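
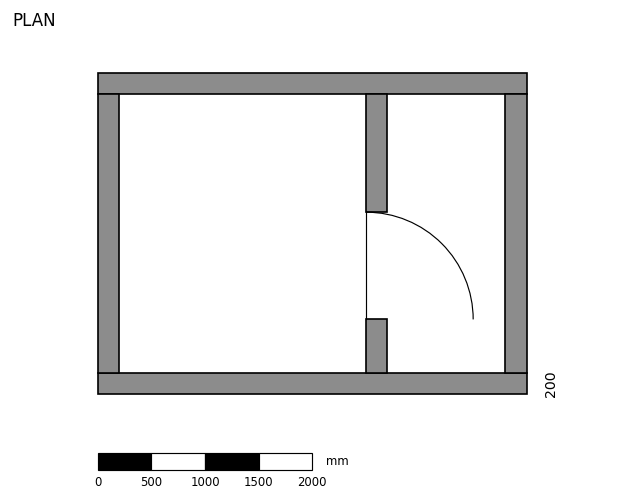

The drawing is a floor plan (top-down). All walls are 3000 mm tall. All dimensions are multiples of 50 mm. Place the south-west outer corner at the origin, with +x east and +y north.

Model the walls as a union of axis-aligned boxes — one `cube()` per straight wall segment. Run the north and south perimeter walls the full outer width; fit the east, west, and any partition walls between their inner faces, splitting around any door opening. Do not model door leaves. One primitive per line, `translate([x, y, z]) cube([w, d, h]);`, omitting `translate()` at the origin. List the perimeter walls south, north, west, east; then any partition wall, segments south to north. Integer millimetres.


cube([4000, 200, 3000]);
translate([0, 2800, 0]) cube([4000, 200, 3000]);
translate([0, 200, 0]) cube([200, 2600, 3000]);
translate([3800, 200, 0]) cube([200, 2600, 3000]);
translate([2500, 200, 0]) cube([200, 500, 3000]);
translate([2500, 1700, 0]) cube([200, 1100, 3000]);


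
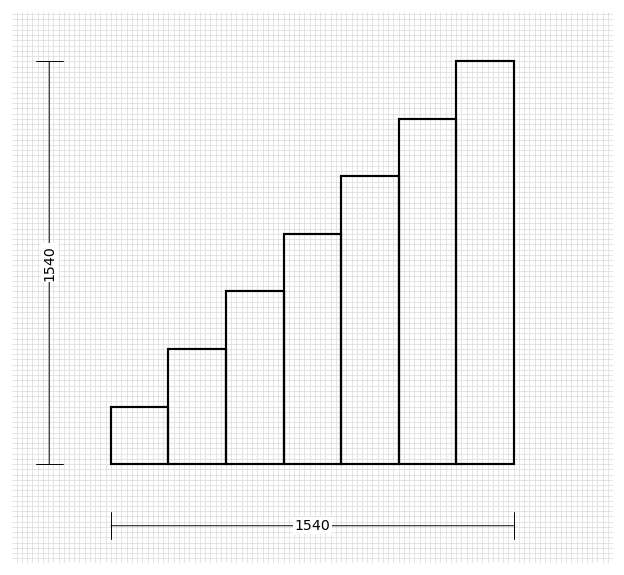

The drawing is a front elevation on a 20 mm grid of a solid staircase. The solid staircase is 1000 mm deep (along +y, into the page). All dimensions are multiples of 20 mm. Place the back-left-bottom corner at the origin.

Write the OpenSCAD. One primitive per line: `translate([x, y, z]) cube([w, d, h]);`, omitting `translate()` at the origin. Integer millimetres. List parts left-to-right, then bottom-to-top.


cube([220, 1000, 220]);
translate([220, 0, 0]) cube([220, 1000, 440]);
translate([440, 0, 0]) cube([220, 1000, 660]);
translate([660, 0, 0]) cube([220, 1000, 880]);
translate([880, 0, 0]) cube([220, 1000, 1100]);
translate([1100, 0, 0]) cube([220, 1000, 1320]);
translate([1320, 0, 0]) cube([220, 1000, 1540]);


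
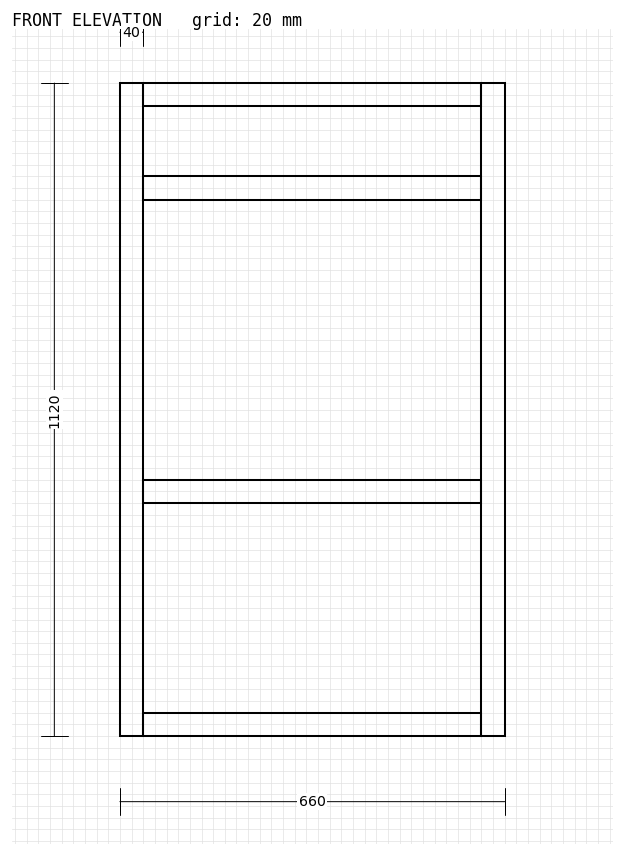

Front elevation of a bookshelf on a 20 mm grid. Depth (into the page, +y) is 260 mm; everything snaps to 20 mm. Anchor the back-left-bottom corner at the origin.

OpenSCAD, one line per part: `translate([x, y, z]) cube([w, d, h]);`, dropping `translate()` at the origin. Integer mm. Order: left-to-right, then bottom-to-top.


cube([40, 260, 1120]);
translate([40, 0, 0]) cube([580, 260, 40]);
translate([40, 0, 400]) cube([580, 260, 40]);
translate([40, 0, 920]) cube([580, 260, 40]);
translate([40, 0, 1080]) cube([580, 260, 40]);
translate([620, 0, 0]) cube([40, 260, 1120]);


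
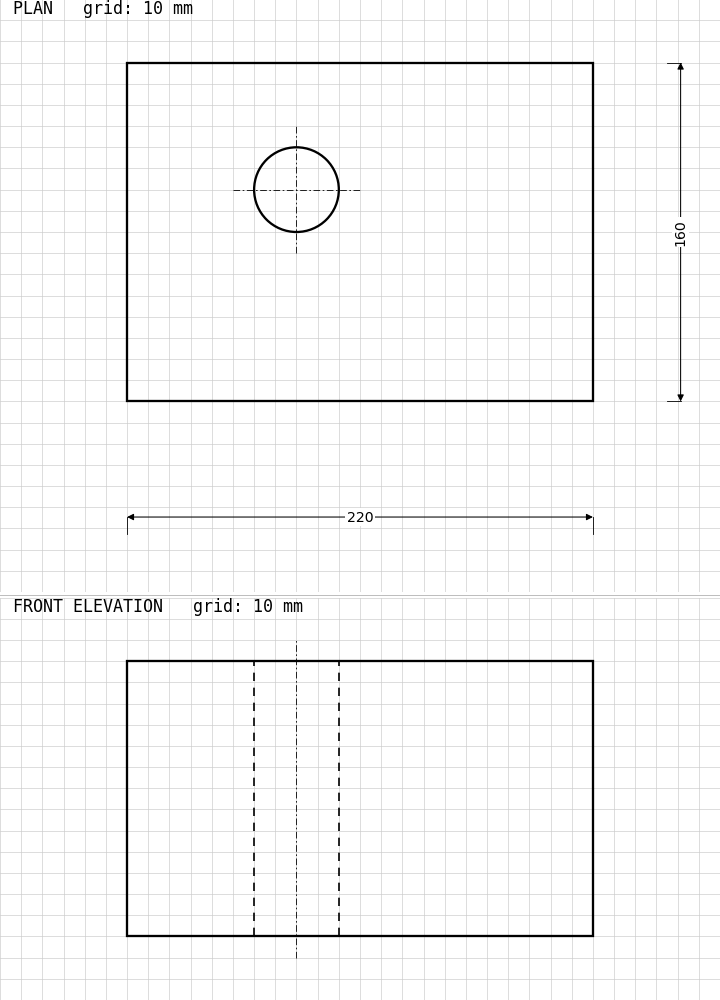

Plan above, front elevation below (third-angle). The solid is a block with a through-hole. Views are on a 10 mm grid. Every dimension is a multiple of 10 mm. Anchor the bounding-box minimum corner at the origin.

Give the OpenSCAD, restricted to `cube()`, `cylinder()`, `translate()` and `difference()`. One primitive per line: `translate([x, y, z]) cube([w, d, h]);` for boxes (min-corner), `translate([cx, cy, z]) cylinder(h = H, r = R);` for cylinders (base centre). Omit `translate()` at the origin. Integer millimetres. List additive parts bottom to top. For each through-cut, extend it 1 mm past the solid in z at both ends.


difference() {
  cube([220, 160, 130]);
  translate([80, 100, -1]) cylinder(h = 132, r = 20);
}


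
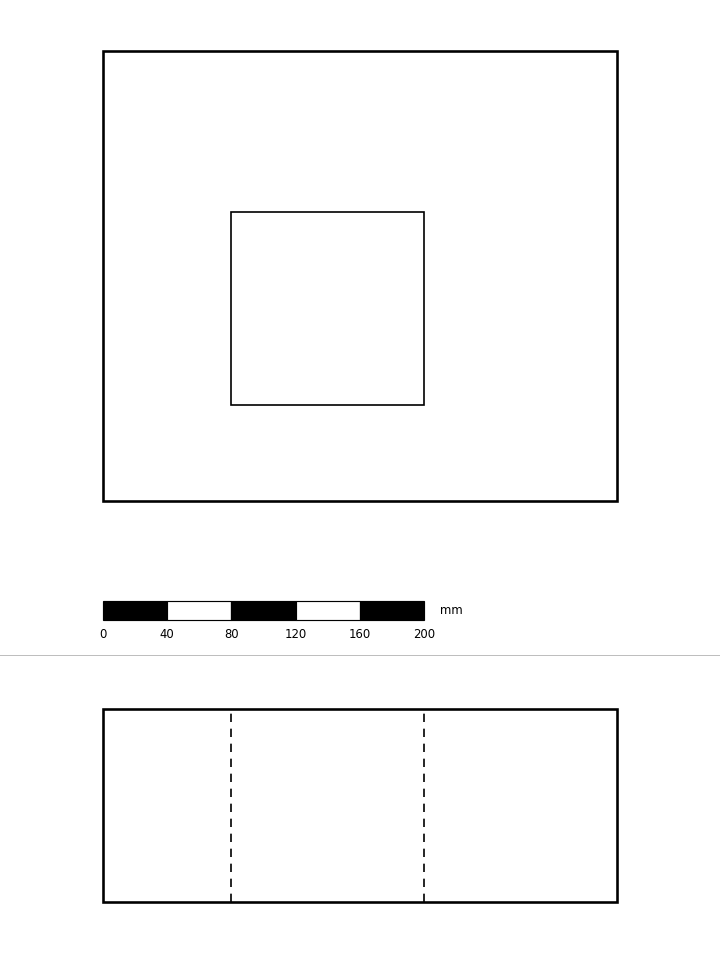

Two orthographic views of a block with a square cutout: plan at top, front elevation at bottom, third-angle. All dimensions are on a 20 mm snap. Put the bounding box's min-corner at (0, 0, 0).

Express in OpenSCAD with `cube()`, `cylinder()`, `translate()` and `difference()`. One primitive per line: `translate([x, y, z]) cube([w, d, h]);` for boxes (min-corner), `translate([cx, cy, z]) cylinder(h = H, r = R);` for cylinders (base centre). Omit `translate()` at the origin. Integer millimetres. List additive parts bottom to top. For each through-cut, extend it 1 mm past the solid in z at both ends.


difference() {
  cube([320, 280, 120]);
  translate([80, 60, -1]) cube([120, 120, 122]);
}


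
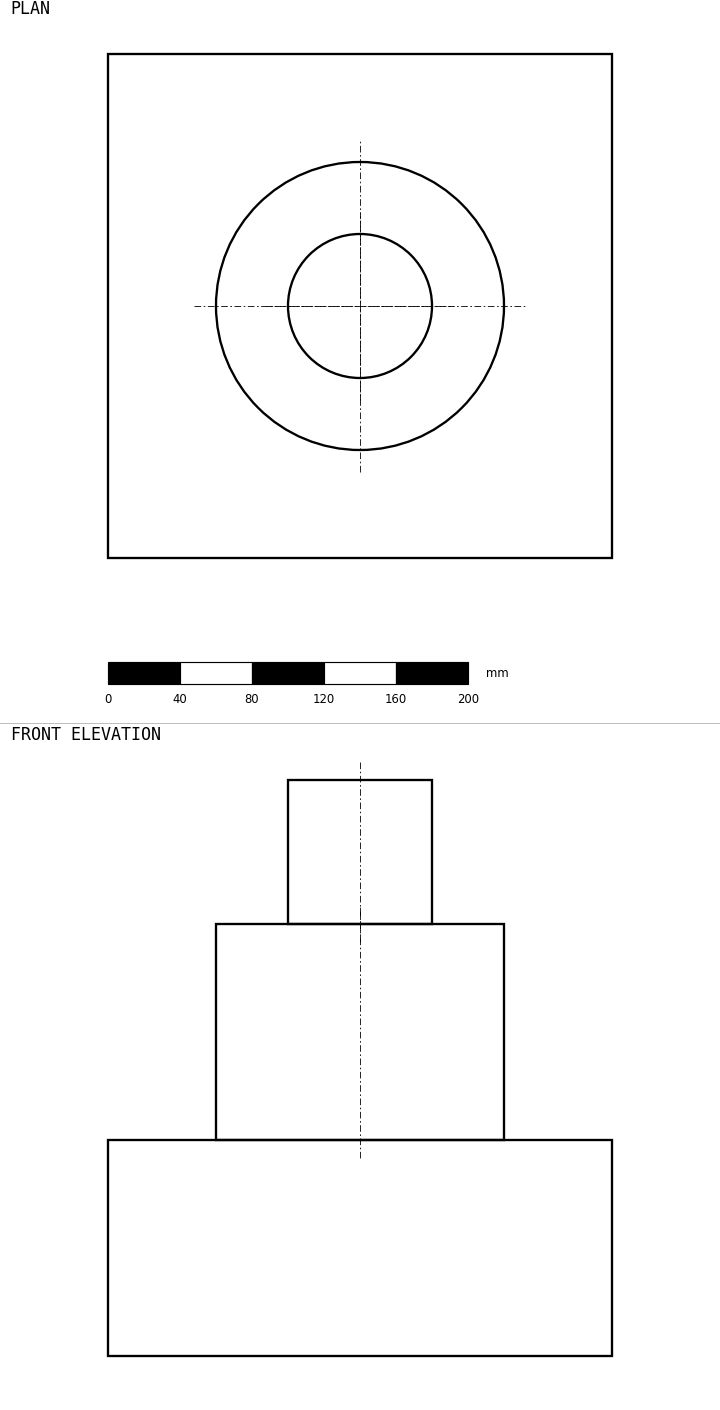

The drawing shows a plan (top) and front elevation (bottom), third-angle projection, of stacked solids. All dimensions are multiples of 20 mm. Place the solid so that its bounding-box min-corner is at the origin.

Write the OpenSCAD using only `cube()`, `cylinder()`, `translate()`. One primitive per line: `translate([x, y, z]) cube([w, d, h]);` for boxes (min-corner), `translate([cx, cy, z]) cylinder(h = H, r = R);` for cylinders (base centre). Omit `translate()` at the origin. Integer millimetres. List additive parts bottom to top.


cube([280, 280, 120]);
translate([140, 140, 120]) cylinder(h = 120, r = 80);
translate([140, 140, 240]) cylinder(h = 80, r = 40);


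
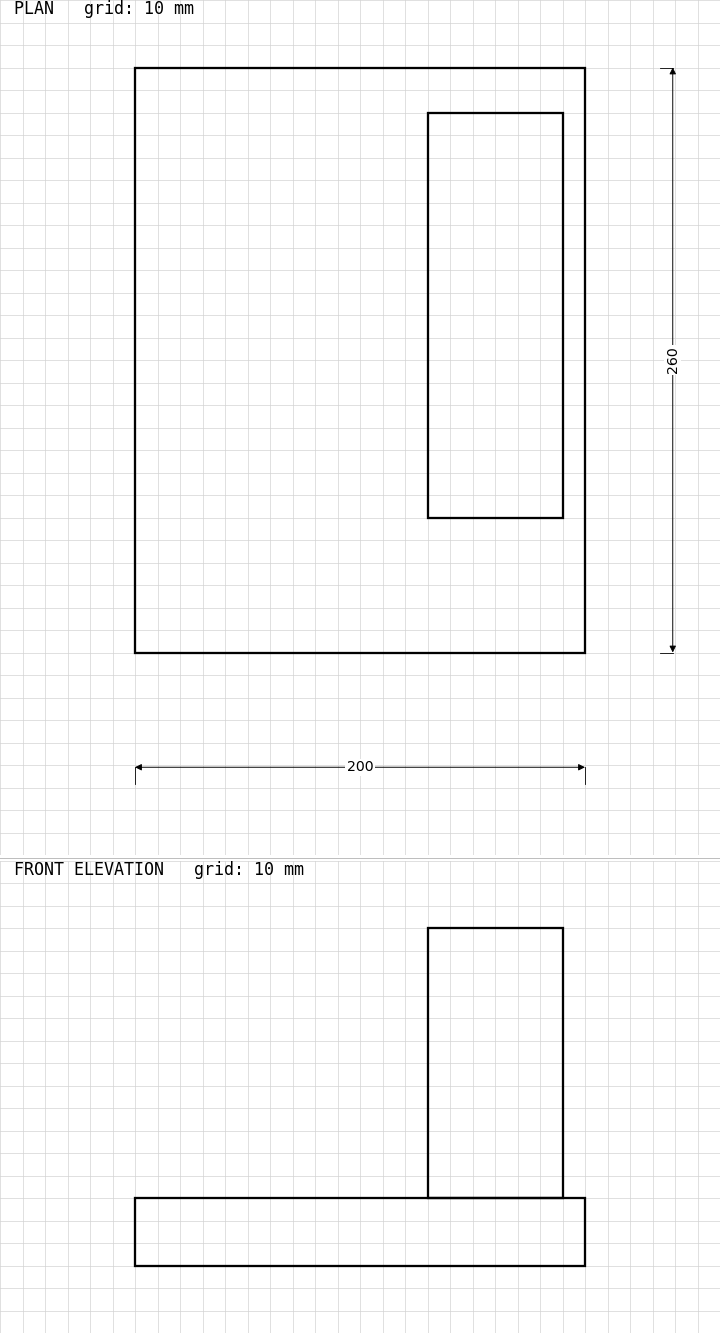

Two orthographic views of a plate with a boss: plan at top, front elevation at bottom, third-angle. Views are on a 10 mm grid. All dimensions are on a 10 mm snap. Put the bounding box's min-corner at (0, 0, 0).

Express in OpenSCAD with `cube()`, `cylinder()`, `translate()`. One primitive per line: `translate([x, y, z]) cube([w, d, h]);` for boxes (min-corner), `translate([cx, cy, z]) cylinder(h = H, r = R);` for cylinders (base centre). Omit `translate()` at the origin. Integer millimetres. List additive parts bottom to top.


cube([200, 260, 30]);
translate([130, 60, 30]) cube([60, 180, 120]);


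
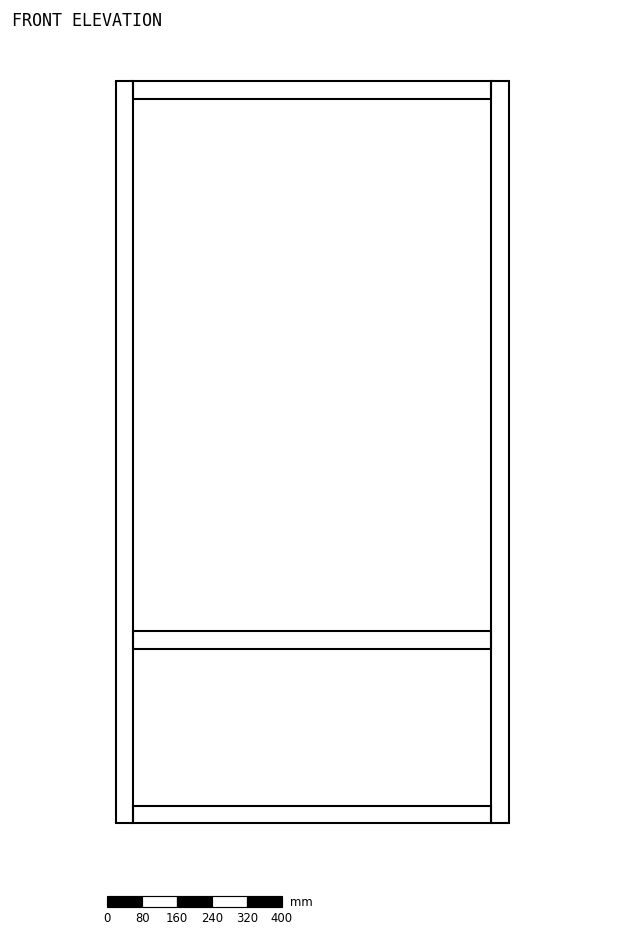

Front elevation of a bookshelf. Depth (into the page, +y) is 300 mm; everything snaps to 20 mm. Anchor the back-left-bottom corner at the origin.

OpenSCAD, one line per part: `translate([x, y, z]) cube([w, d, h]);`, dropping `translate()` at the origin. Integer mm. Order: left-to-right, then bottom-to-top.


cube([40, 300, 1700]);
translate([40, 0, 0]) cube([820, 300, 40]);
translate([40, 0, 400]) cube([820, 300, 40]);
translate([40, 0, 1660]) cube([820, 300, 40]);
translate([860, 0, 0]) cube([40, 300, 1700]);


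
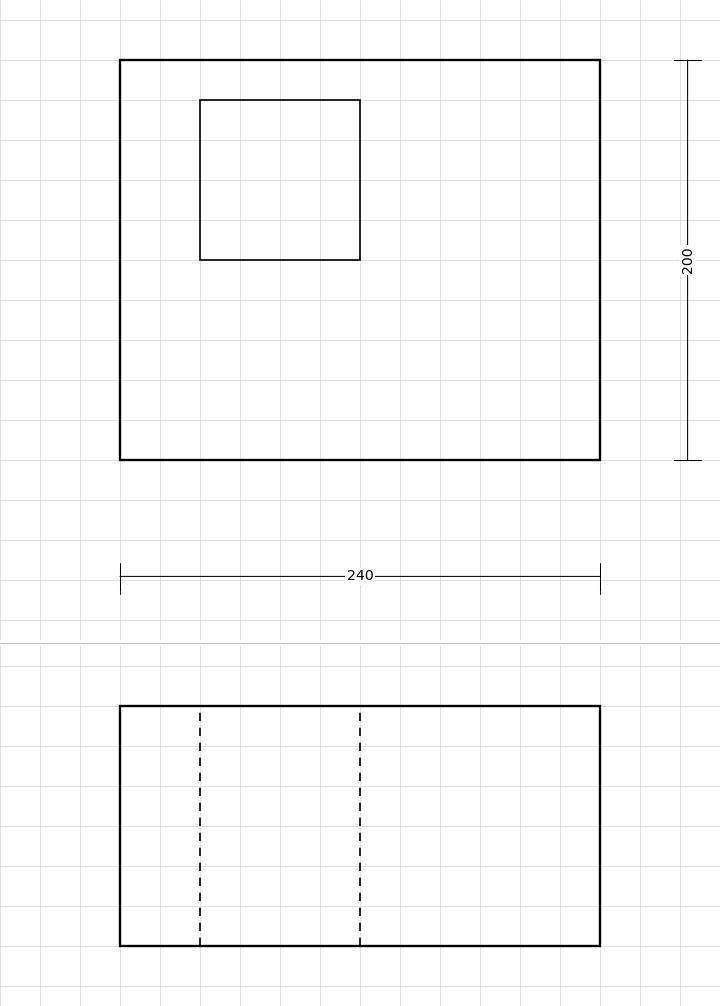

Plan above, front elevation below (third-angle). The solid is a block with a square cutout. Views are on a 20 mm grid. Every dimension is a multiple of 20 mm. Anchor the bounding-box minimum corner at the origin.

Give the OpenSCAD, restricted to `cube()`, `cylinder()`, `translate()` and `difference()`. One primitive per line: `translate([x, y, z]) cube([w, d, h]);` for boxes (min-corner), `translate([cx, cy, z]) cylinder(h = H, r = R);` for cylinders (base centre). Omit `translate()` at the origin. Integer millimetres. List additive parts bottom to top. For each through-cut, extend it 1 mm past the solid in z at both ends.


difference() {
  cube([240, 200, 120]);
  translate([40, 100, -1]) cube([80, 80, 122]);
}


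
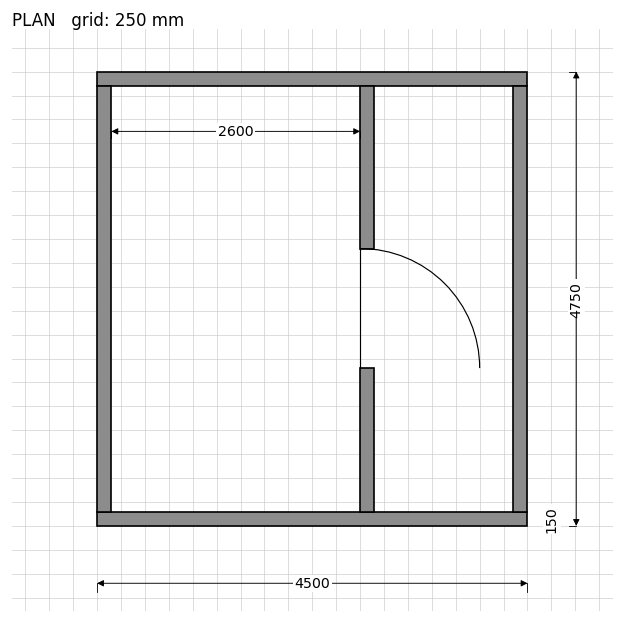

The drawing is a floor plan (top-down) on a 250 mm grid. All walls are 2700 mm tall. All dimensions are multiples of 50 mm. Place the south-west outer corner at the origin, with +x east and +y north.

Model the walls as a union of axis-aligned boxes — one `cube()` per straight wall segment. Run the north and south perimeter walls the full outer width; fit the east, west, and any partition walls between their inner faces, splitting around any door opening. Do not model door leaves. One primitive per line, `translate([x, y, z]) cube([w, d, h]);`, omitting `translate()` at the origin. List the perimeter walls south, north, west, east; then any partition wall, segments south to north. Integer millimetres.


cube([4500, 150, 2700]);
translate([0, 4600, 0]) cube([4500, 150, 2700]);
translate([0, 150, 0]) cube([150, 4450, 2700]);
translate([4350, 150, 0]) cube([150, 4450, 2700]);
translate([2750, 150, 0]) cube([150, 1500, 2700]);
translate([2750, 2900, 0]) cube([150, 1700, 2700]);


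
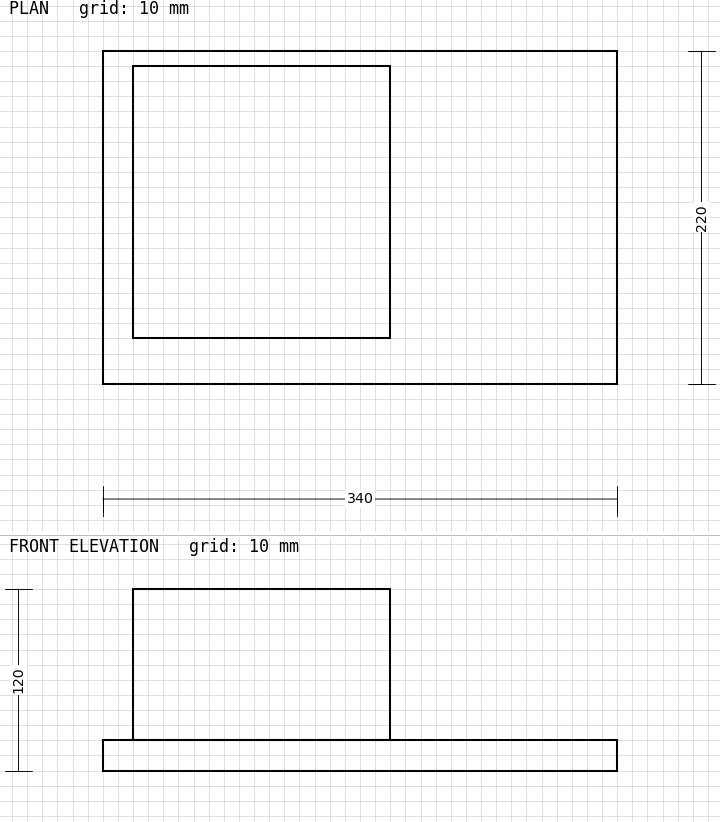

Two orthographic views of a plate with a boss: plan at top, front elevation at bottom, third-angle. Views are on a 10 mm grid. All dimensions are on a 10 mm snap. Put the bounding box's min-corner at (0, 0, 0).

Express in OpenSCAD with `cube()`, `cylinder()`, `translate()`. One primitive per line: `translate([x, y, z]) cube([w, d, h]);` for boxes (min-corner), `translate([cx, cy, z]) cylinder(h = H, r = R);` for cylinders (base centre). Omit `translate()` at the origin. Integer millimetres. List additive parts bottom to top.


cube([340, 220, 20]);
translate([20, 30, 20]) cube([170, 180, 100]);


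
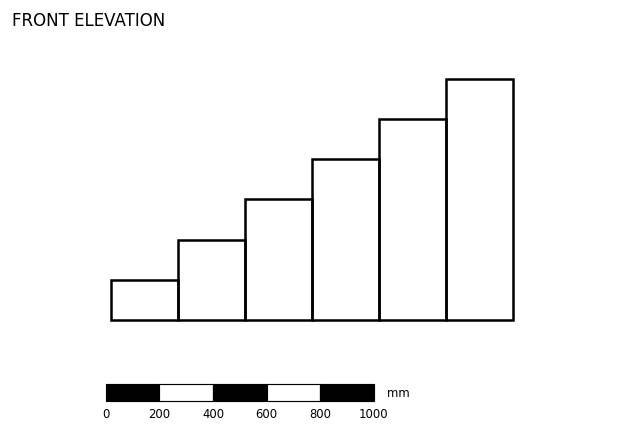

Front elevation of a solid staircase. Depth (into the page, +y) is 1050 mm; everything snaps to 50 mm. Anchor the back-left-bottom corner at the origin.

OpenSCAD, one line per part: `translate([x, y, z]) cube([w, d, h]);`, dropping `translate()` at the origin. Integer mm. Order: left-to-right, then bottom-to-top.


cube([250, 1050, 150]);
translate([250, 0, 0]) cube([250, 1050, 300]);
translate([500, 0, 0]) cube([250, 1050, 450]);
translate([750, 0, 0]) cube([250, 1050, 600]);
translate([1000, 0, 0]) cube([250, 1050, 750]);
translate([1250, 0, 0]) cube([250, 1050, 900]);


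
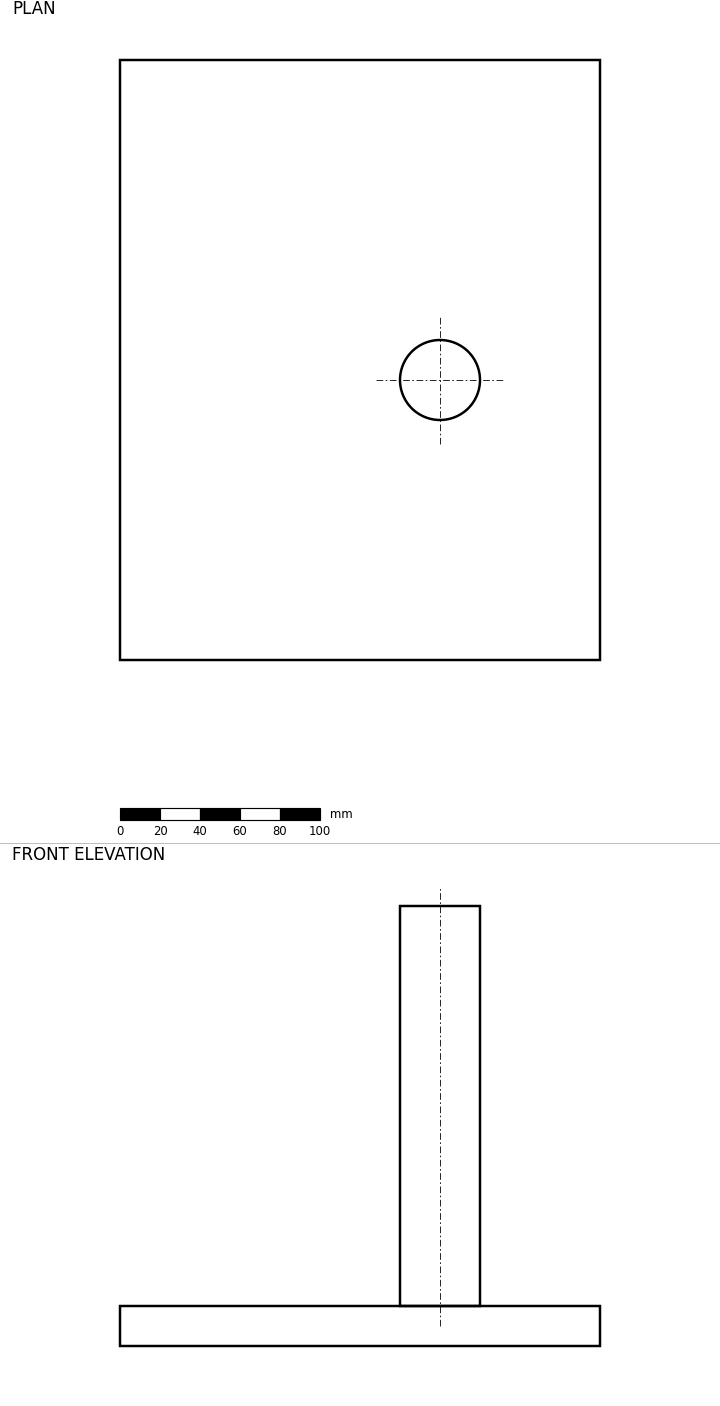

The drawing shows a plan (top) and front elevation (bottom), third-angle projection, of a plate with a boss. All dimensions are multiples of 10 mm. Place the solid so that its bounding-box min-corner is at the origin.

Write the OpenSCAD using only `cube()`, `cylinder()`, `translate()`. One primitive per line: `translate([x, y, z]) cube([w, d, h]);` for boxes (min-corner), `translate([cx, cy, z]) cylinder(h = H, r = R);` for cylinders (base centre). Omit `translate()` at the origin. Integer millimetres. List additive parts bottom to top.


cube([240, 300, 20]);
translate([160, 140, 20]) cylinder(h = 200, r = 20);


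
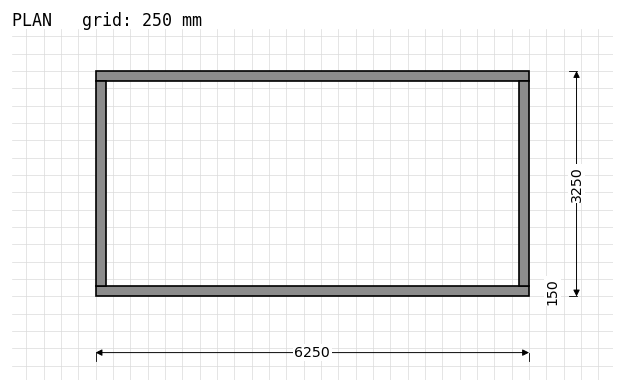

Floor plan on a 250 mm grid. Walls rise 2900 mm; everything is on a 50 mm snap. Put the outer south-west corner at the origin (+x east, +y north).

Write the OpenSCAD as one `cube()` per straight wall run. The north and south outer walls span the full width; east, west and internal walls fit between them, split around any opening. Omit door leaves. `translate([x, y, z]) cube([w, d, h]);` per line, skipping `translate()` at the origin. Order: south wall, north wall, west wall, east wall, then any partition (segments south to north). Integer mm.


cube([6250, 150, 2900]);
translate([0, 3100, 0]) cube([6250, 150, 2900]);
translate([0, 150, 0]) cube([150, 2950, 2900]);
translate([6100, 150, 0]) cube([150, 2950, 2900]);


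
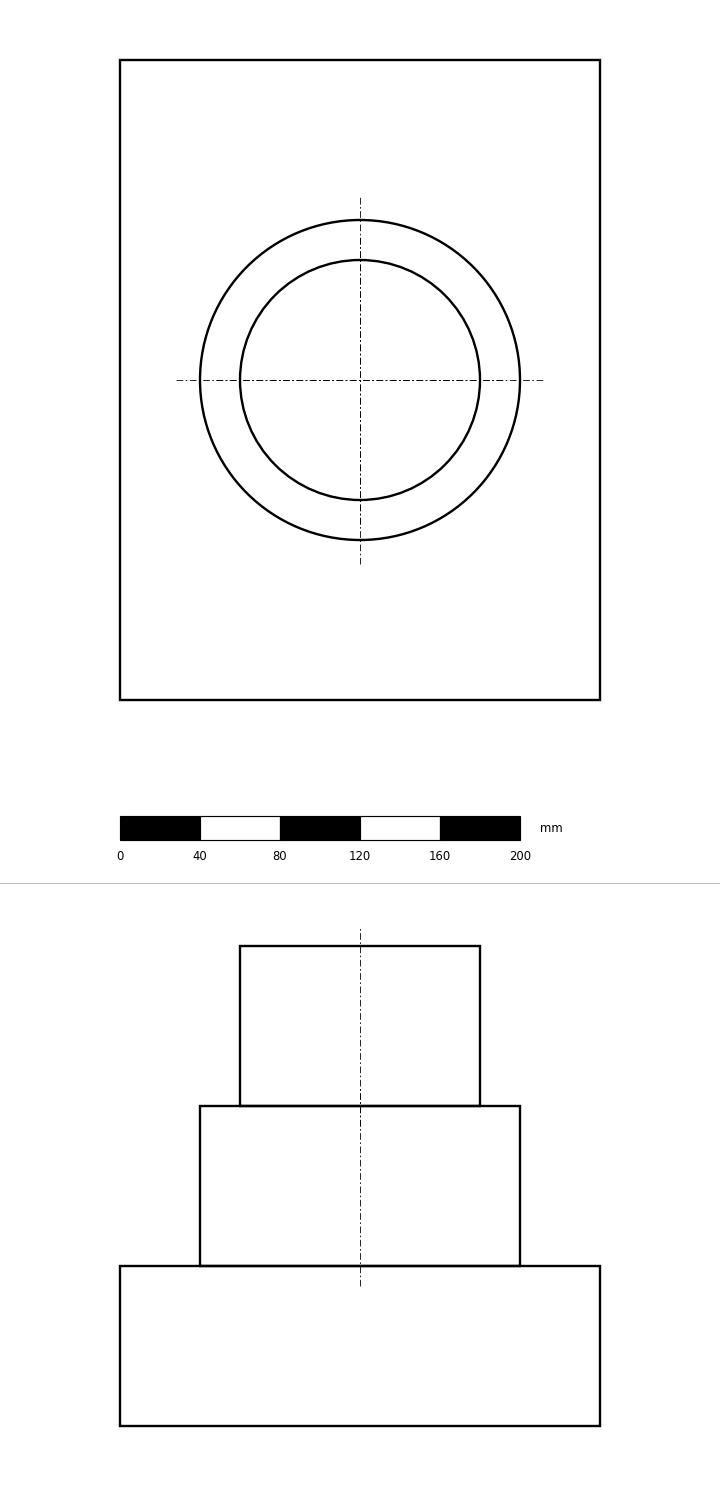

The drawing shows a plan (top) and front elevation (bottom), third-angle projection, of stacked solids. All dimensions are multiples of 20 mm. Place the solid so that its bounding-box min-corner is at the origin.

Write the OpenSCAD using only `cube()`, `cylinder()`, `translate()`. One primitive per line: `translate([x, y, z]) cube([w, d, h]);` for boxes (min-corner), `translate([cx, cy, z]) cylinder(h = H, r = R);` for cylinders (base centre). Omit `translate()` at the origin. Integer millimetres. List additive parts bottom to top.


cube([240, 320, 80]);
translate([120, 160, 80]) cylinder(h = 80, r = 80);
translate([120, 160, 160]) cylinder(h = 80, r = 60);


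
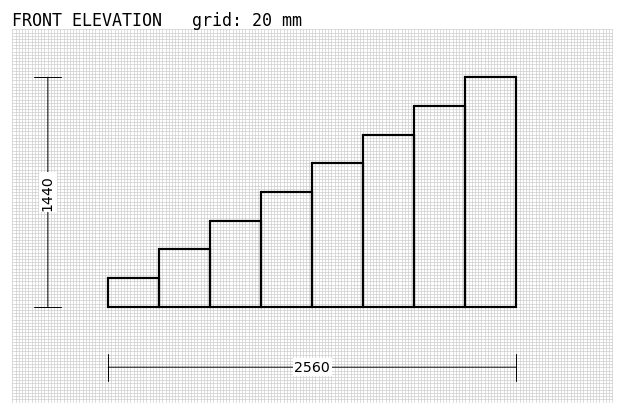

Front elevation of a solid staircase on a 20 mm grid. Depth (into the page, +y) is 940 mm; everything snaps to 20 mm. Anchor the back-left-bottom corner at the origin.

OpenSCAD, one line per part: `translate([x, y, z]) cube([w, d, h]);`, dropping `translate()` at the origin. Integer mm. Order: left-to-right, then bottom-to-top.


cube([320, 940, 180]);
translate([320, 0, 0]) cube([320, 940, 360]);
translate([640, 0, 0]) cube([320, 940, 540]);
translate([960, 0, 0]) cube([320, 940, 720]);
translate([1280, 0, 0]) cube([320, 940, 900]);
translate([1600, 0, 0]) cube([320, 940, 1080]);
translate([1920, 0, 0]) cube([320, 940, 1260]);
translate([2240, 0, 0]) cube([320, 940, 1440]);


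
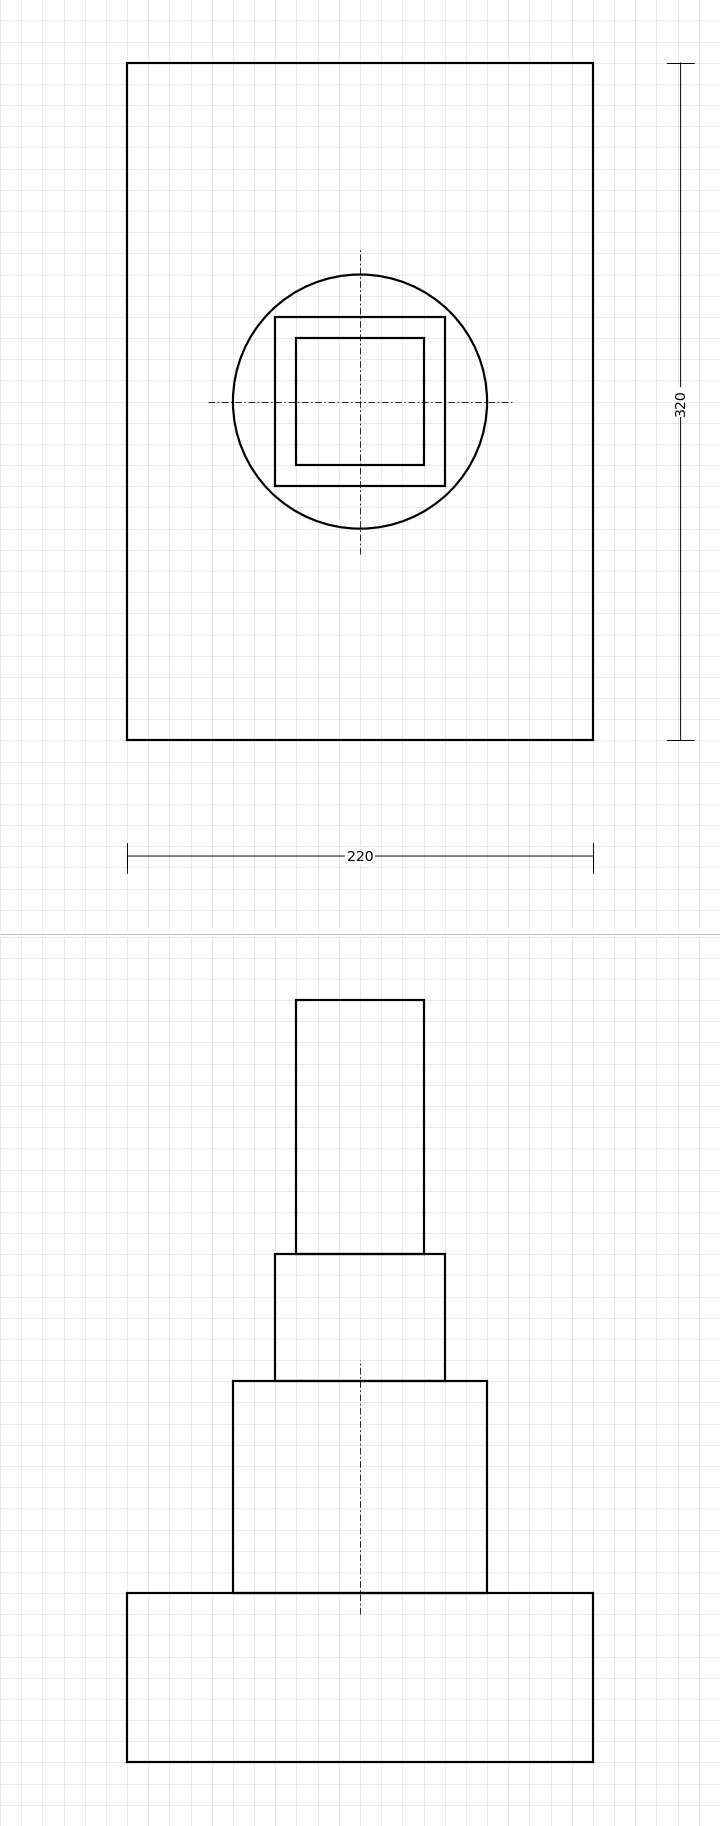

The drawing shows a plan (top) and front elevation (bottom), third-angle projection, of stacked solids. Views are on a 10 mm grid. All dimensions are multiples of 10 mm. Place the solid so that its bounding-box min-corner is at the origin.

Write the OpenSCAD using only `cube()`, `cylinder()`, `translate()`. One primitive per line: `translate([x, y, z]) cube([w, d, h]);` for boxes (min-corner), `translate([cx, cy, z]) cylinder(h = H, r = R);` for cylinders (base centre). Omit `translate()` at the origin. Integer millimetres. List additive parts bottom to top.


cube([220, 320, 80]);
translate([110, 160, 80]) cylinder(h = 100, r = 60);
translate([70, 120, 180]) cube([80, 80, 60]);
translate([80, 130, 240]) cube([60, 60, 120]);


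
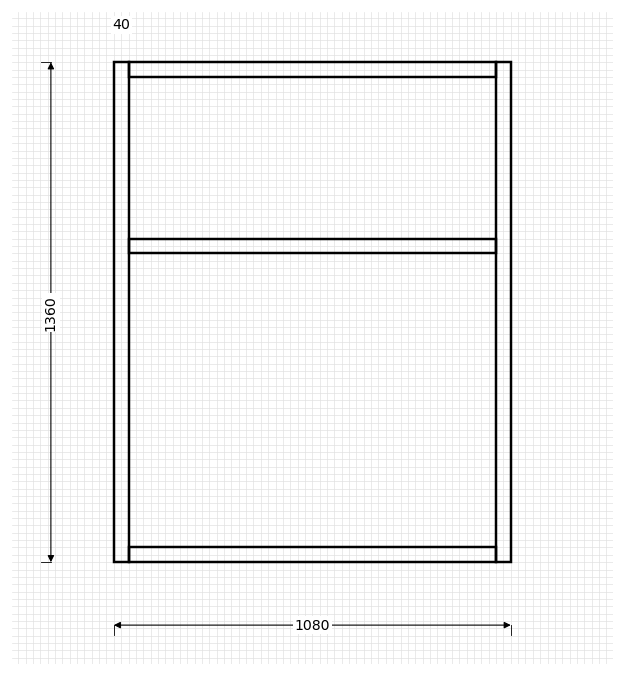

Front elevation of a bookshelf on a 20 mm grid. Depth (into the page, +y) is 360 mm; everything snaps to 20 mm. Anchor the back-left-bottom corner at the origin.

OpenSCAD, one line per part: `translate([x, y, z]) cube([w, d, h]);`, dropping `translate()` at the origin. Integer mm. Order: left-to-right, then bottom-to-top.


cube([40, 360, 1360]);
translate([40, 0, 0]) cube([1000, 360, 40]);
translate([40, 0, 840]) cube([1000, 360, 40]);
translate([40, 0, 1320]) cube([1000, 360, 40]);
translate([1040, 0, 0]) cube([40, 360, 1360]);


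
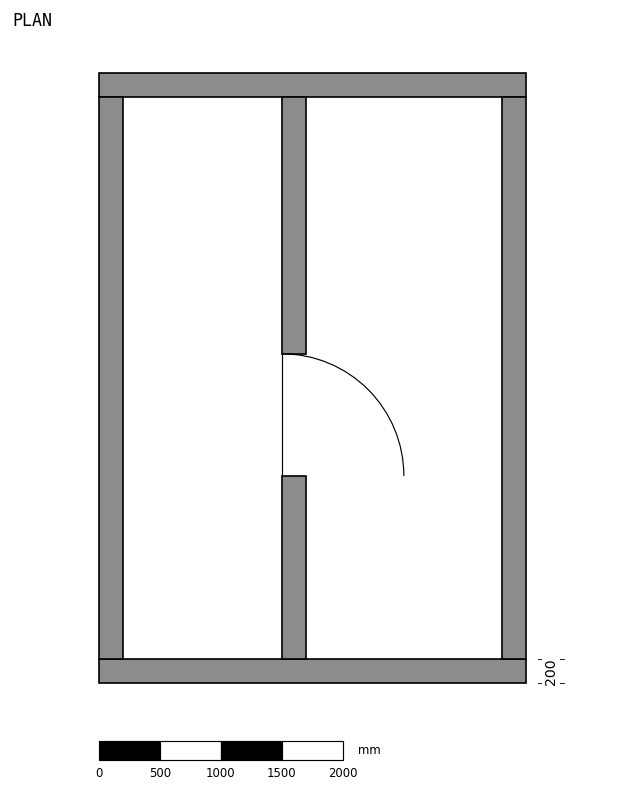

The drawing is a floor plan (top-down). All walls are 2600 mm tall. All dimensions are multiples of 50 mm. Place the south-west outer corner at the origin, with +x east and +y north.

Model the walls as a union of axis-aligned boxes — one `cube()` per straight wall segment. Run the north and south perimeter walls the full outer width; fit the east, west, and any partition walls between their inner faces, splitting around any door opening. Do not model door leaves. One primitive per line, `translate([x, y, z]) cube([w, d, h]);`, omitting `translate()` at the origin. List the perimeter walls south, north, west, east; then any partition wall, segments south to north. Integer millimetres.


cube([3500, 200, 2600]);
translate([0, 4800, 0]) cube([3500, 200, 2600]);
translate([0, 200, 0]) cube([200, 4600, 2600]);
translate([3300, 200, 0]) cube([200, 4600, 2600]);
translate([1500, 200, 0]) cube([200, 1500, 2600]);
translate([1500, 2700, 0]) cube([200, 2100, 2600]);


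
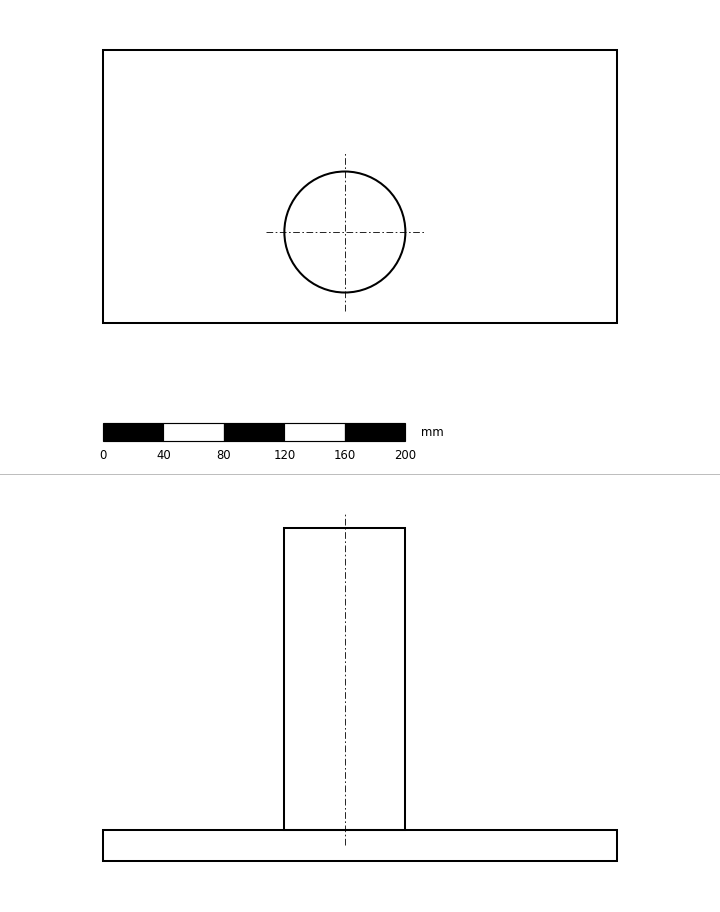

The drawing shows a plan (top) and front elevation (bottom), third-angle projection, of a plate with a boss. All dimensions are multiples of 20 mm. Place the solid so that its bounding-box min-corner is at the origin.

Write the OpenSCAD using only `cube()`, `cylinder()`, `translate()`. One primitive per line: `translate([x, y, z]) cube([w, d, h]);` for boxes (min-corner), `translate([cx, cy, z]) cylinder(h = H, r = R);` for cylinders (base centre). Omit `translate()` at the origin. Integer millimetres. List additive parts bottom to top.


cube([340, 180, 20]);
translate([160, 60, 20]) cylinder(h = 200, r = 40);


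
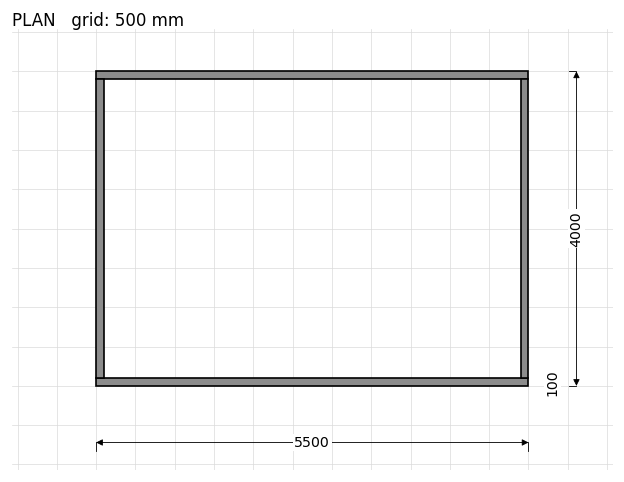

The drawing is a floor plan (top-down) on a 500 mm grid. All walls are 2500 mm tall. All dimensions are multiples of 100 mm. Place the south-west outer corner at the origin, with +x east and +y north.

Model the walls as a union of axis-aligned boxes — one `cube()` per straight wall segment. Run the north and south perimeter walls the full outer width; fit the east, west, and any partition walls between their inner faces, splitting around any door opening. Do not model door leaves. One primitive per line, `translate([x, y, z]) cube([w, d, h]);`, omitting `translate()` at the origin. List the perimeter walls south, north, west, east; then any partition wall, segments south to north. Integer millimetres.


cube([5500, 100, 2500]);
translate([0, 3900, 0]) cube([5500, 100, 2500]);
translate([0, 100, 0]) cube([100, 3800, 2500]);
translate([5400, 100, 0]) cube([100, 3800, 2500]);


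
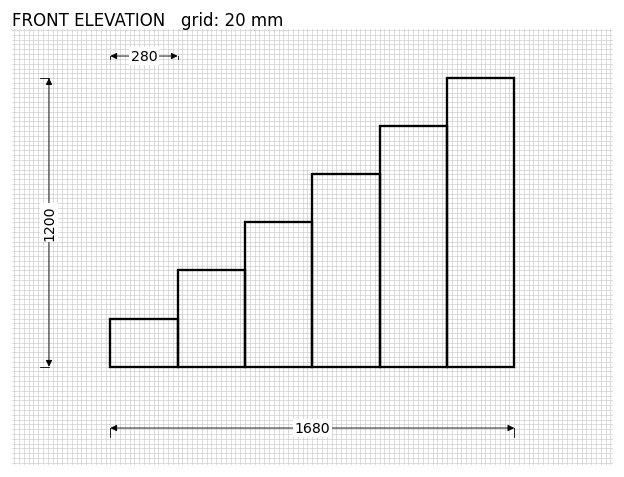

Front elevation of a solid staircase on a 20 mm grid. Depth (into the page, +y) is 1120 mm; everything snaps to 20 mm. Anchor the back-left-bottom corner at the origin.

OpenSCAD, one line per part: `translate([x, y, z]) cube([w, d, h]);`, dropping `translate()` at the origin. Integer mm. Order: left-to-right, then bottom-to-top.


cube([280, 1120, 200]);
translate([280, 0, 0]) cube([280, 1120, 400]);
translate([560, 0, 0]) cube([280, 1120, 600]);
translate([840, 0, 0]) cube([280, 1120, 800]);
translate([1120, 0, 0]) cube([280, 1120, 1000]);
translate([1400, 0, 0]) cube([280, 1120, 1200]);


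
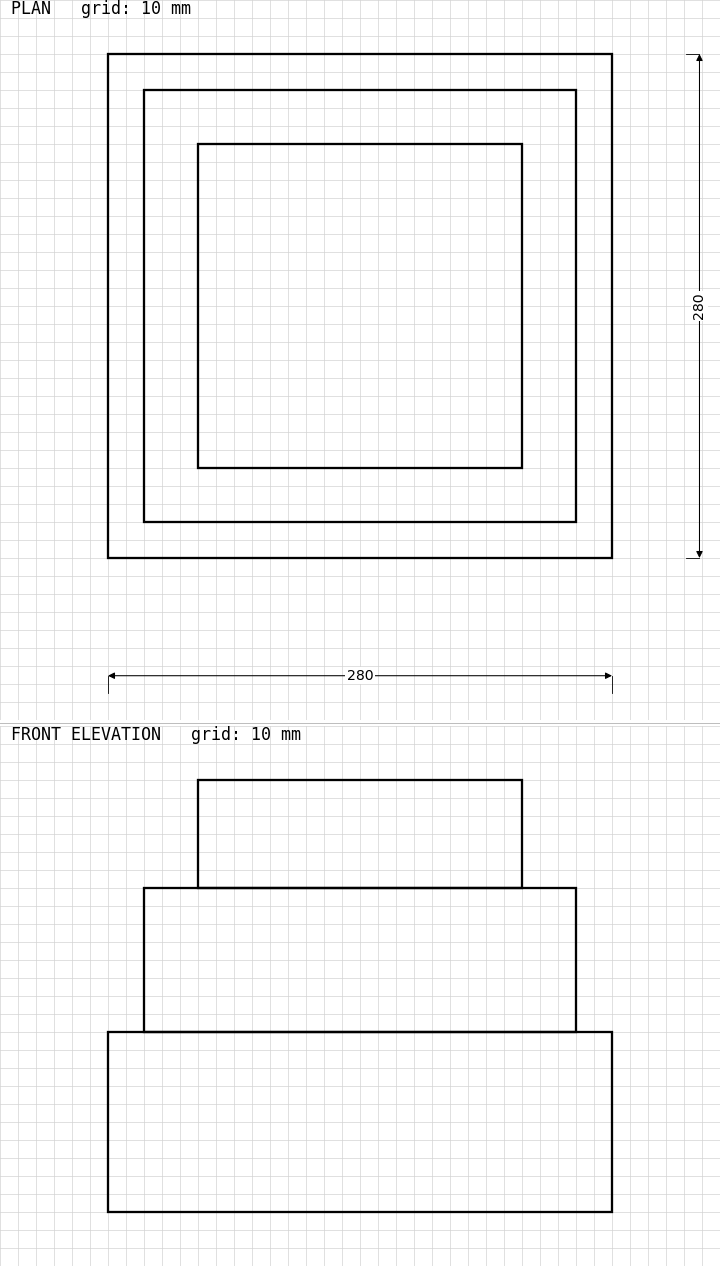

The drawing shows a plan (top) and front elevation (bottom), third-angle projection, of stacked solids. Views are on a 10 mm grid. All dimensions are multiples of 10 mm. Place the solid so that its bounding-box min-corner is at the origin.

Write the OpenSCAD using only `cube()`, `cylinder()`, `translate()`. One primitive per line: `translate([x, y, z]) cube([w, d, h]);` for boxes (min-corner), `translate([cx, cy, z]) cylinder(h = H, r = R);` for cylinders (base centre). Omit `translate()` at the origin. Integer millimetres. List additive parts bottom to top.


cube([280, 280, 100]);
translate([20, 20, 100]) cube([240, 240, 80]);
translate([50, 50, 180]) cube([180, 180, 60]);


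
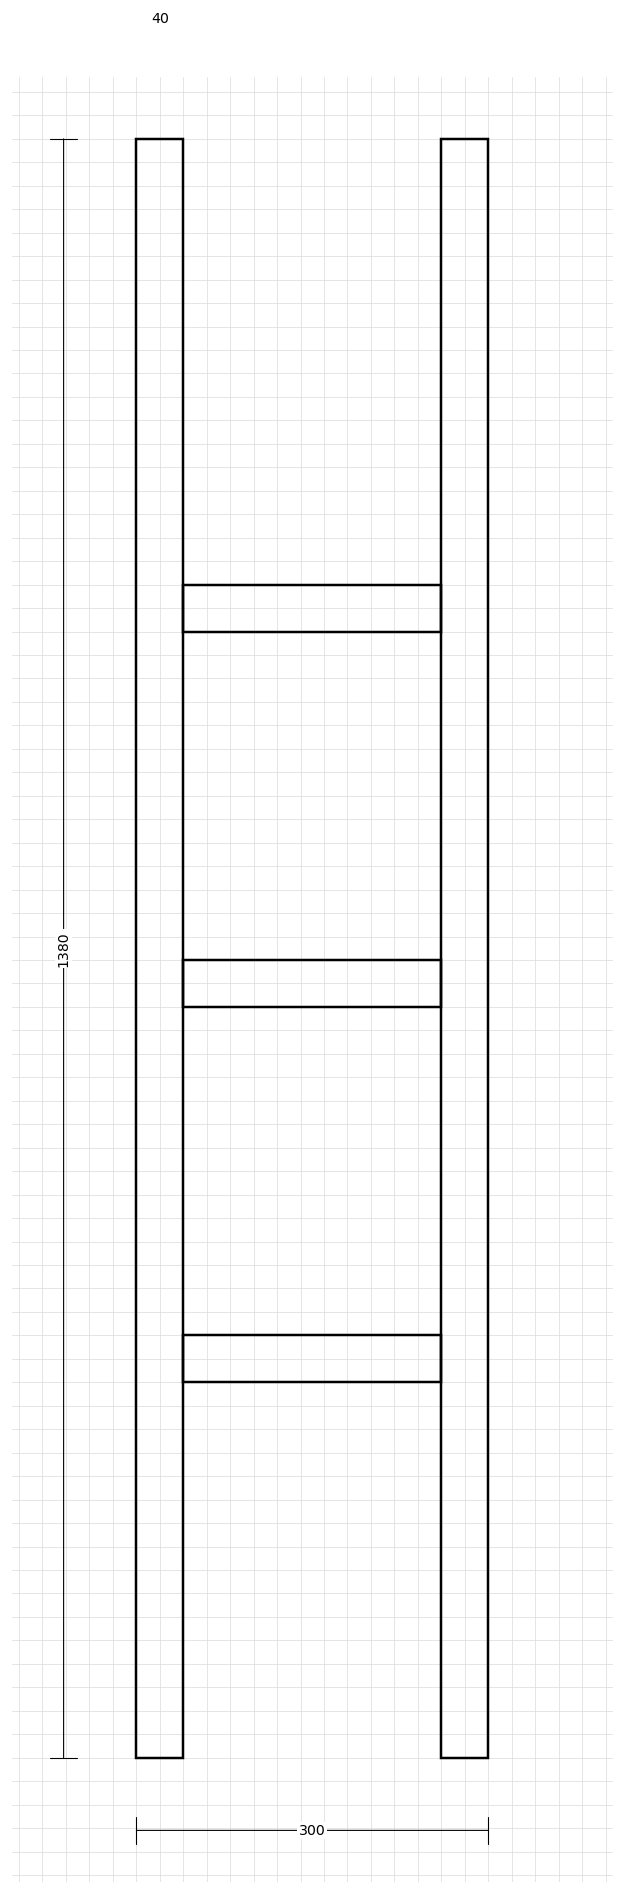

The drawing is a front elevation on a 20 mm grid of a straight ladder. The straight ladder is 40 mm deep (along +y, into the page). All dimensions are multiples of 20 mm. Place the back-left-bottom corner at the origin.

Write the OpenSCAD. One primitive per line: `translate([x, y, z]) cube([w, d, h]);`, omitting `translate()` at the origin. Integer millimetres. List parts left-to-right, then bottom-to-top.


cube([40, 40, 1380]);
translate([40, 0, 320]) cube([220, 40, 40]);
translate([40, 0, 640]) cube([220, 40, 40]);
translate([40, 0, 960]) cube([220, 40, 40]);
translate([260, 0, 0]) cube([40, 40, 1380]);


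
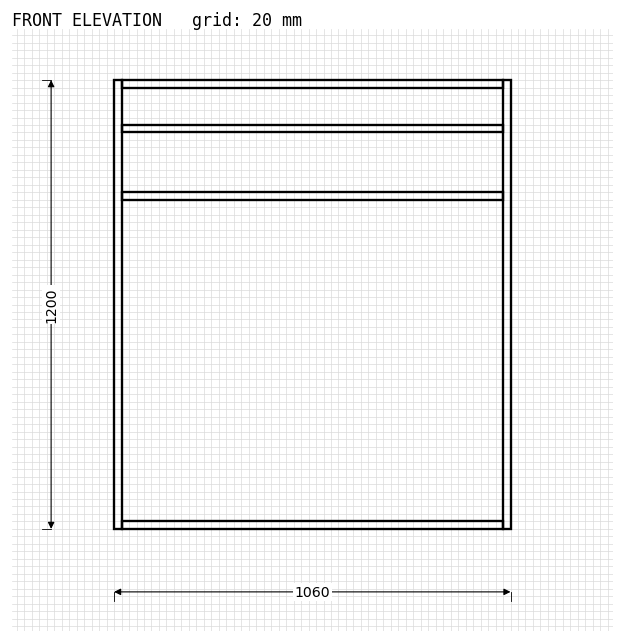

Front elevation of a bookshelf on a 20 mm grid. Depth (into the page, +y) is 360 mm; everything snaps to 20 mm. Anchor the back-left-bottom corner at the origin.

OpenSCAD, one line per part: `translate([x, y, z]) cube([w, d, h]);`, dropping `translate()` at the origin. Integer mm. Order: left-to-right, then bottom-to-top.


cube([20, 360, 1200]);
translate([20, 0, 0]) cube([1020, 360, 20]);
translate([20, 0, 880]) cube([1020, 360, 20]);
translate([20, 0, 1060]) cube([1020, 360, 20]);
translate([20, 0, 1180]) cube([1020, 360, 20]);
translate([1040, 0, 0]) cube([20, 360, 1200]);


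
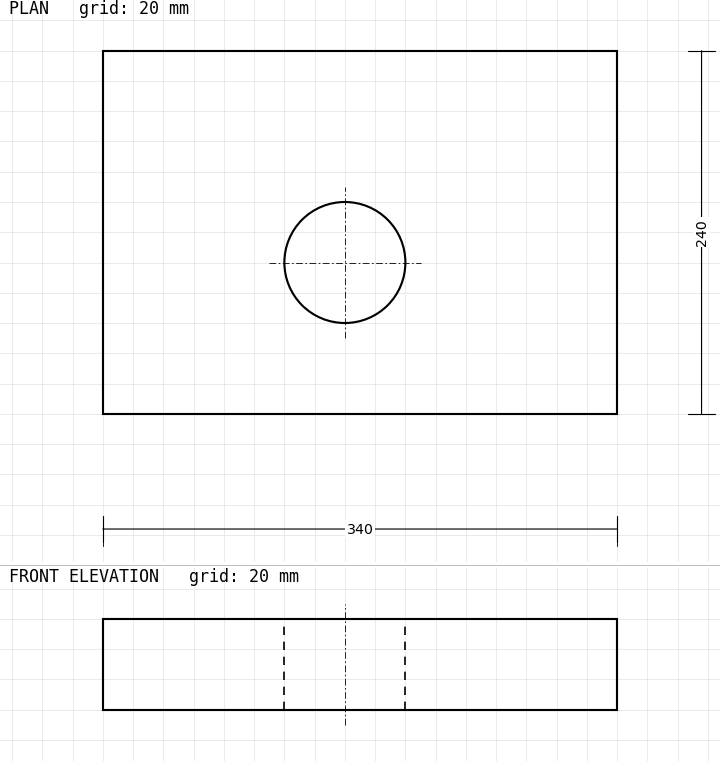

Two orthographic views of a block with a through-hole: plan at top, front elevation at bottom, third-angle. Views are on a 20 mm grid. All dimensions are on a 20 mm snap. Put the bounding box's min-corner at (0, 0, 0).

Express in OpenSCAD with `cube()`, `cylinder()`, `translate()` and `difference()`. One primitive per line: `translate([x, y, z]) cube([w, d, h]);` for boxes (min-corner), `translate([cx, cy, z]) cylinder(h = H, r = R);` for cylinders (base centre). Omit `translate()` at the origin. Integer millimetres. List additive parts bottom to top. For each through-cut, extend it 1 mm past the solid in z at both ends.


difference() {
  cube([340, 240, 60]);
  translate([160, 100, -1]) cylinder(h = 62, r = 40);
}


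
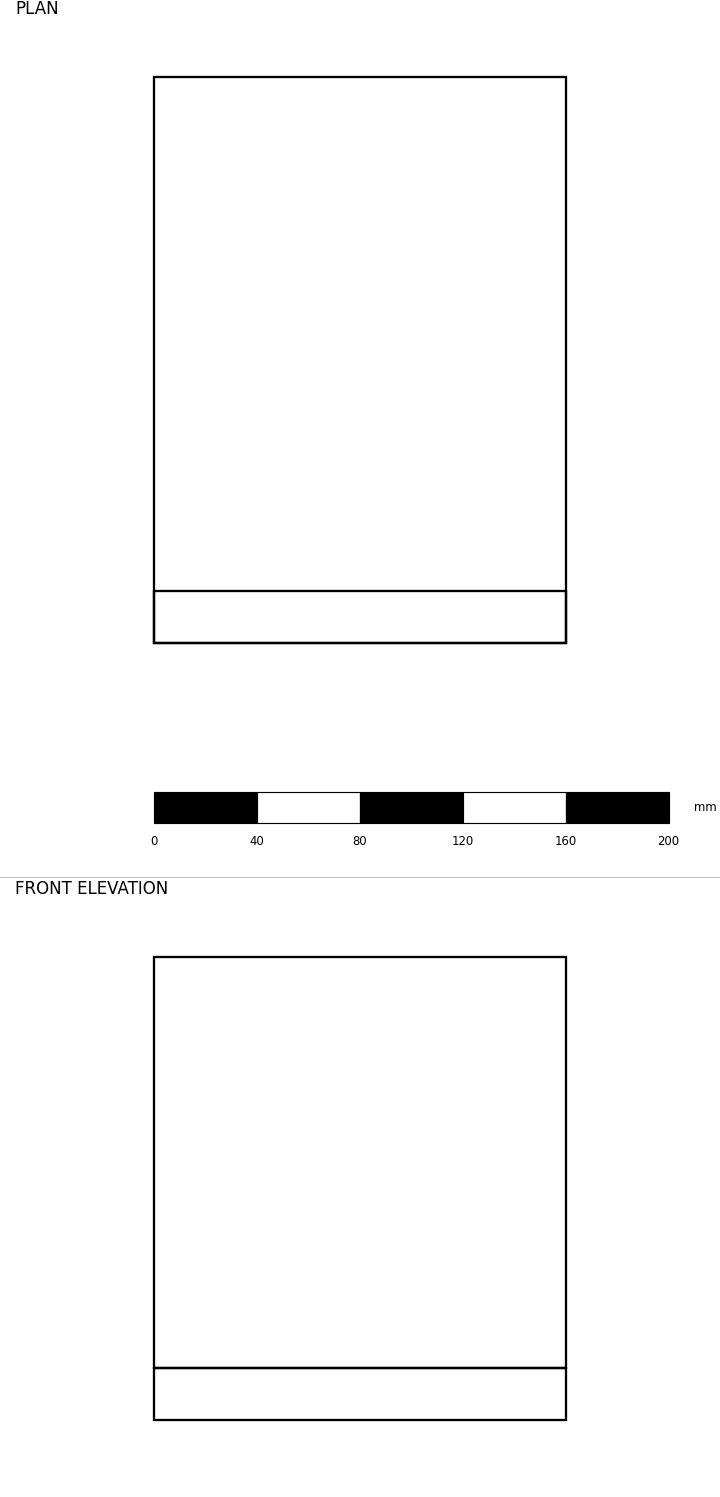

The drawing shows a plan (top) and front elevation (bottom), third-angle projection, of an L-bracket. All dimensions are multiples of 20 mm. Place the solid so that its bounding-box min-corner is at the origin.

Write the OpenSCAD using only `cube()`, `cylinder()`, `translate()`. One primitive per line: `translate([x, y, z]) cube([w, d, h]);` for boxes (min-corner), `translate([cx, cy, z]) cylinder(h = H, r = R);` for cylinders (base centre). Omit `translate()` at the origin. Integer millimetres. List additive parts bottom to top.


cube([160, 220, 20]);
translate([0, 0, 20]) cube([160, 20, 160]);


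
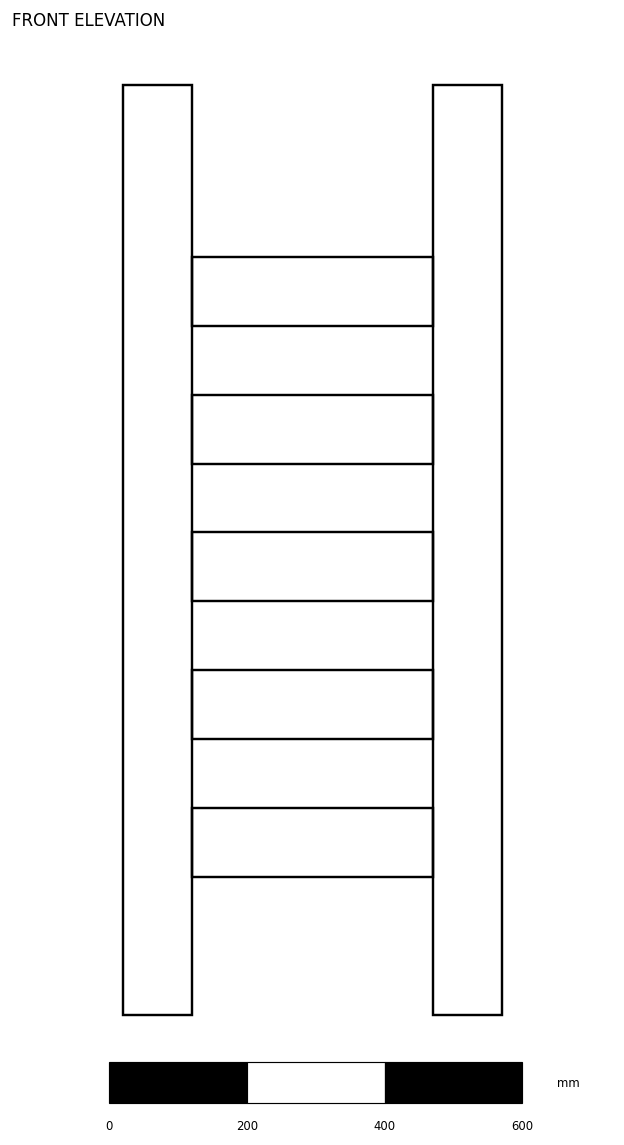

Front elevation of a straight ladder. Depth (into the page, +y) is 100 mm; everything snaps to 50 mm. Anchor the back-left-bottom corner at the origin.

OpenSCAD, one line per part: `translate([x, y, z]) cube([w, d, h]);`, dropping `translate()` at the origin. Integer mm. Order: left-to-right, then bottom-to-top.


cube([100, 100, 1350]);
translate([100, 0, 200]) cube([350, 100, 100]);
translate([100, 0, 400]) cube([350, 100, 100]);
translate([100, 0, 600]) cube([350, 100, 100]);
translate([100, 0, 800]) cube([350, 100, 100]);
translate([100, 0, 1000]) cube([350, 100, 100]);
translate([450, 0, 0]) cube([100, 100, 1350]);


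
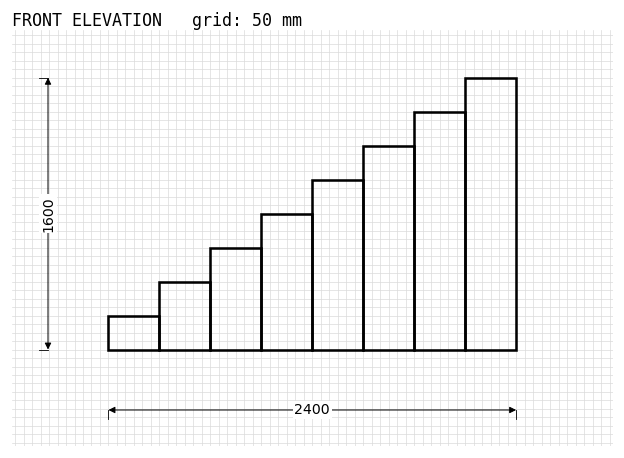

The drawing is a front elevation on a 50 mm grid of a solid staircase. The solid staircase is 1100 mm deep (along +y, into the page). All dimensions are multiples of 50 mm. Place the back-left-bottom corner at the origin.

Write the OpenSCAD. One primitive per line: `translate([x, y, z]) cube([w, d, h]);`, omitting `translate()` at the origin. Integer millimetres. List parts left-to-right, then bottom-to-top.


cube([300, 1100, 200]);
translate([300, 0, 0]) cube([300, 1100, 400]);
translate([600, 0, 0]) cube([300, 1100, 600]);
translate([900, 0, 0]) cube([300, 1100, 800]);
translate([1200, 0, 0]) cube([300, 1100, 1000]);
translate([1500, 0, 0]) cube([300, 1100, 1200]);
translate([1800, 0, 0]) cube([300, 1100, 1400]);
translate([2100, 0, 0]) cube([300, 1100, 1600]);


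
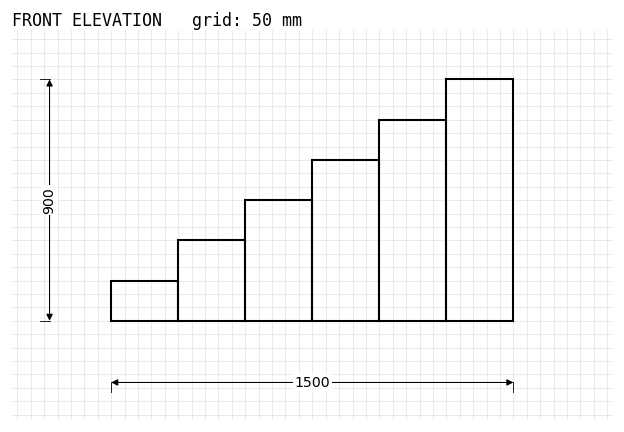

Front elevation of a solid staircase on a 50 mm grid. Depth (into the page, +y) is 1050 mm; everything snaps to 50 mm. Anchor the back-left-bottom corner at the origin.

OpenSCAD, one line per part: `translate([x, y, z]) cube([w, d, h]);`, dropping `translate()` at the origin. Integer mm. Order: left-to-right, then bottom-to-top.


cube([250, 1050, 150]);
translate([250, 0, 0]) cube([250, 1050, 300]);
translate([500, 0, 0]) cube([250, 1050, 450]);
translate([750, 0, 0]) cube([250, 1050, 600]);
translate([1000, 0, 0]) cube([250, 1050, 750]);
translate([1250, 0, 0]) cube([250, 1050, 900]);


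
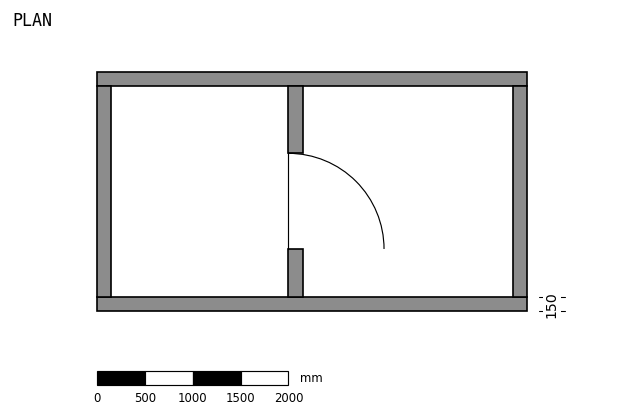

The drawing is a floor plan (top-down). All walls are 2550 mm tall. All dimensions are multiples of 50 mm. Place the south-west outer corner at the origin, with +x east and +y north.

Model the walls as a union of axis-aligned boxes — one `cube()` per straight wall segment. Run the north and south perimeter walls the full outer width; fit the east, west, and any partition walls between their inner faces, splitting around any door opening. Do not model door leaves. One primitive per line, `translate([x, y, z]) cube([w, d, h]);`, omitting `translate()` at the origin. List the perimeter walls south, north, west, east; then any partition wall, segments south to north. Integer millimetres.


cube([4500, 150, 2550]);
translate([0, 2350, 0]) cube([4500, 150, 2550]);
translate([0, 150, 0]) cube([150, 2200, 2550]);
translate([4350, 150, 0]) cube([150, 2200, 2550]);
translate([2000, 150, 0]) cube([150, 500, 2550]);
translate([2000, 1650, 0]) cube([150, 700, 2550]);


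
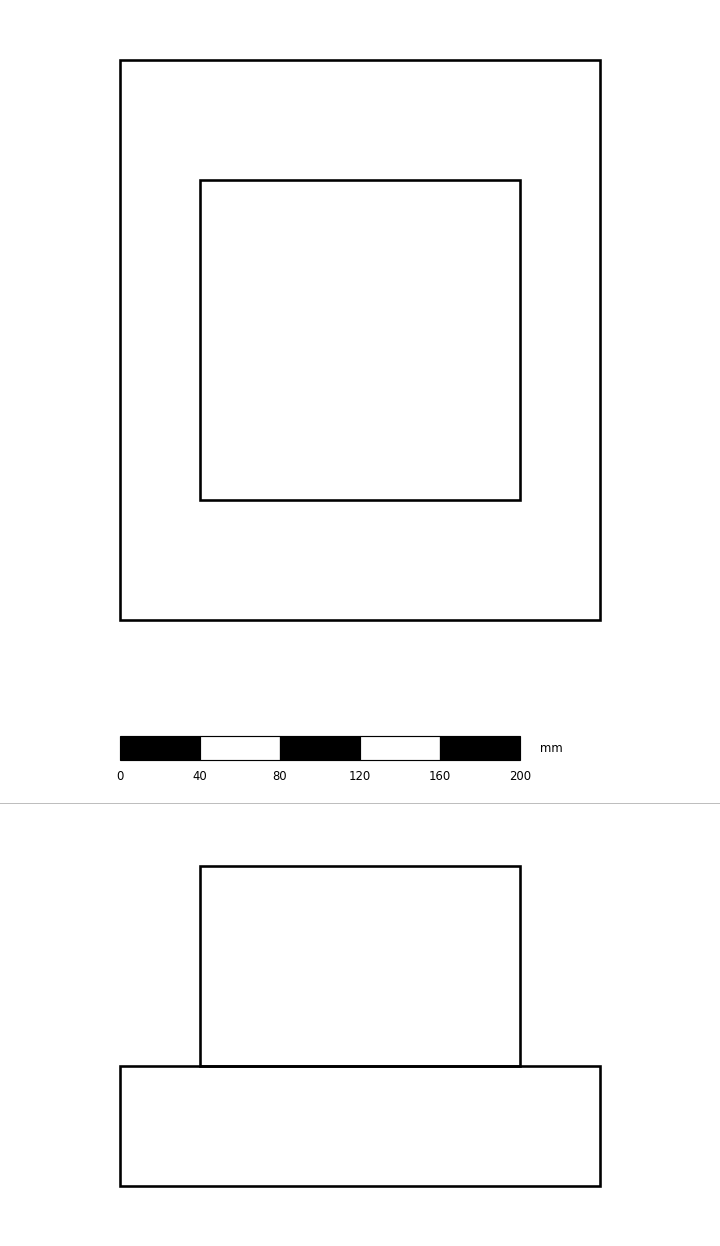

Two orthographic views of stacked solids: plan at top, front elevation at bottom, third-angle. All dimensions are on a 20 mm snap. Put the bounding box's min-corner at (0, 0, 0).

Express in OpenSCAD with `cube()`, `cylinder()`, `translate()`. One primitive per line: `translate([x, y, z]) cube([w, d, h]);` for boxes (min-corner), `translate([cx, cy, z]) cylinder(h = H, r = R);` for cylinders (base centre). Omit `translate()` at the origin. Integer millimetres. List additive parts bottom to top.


cube([240, 280, 60]);
translate([40, 60, 60]) cube([160, 160, 100]);


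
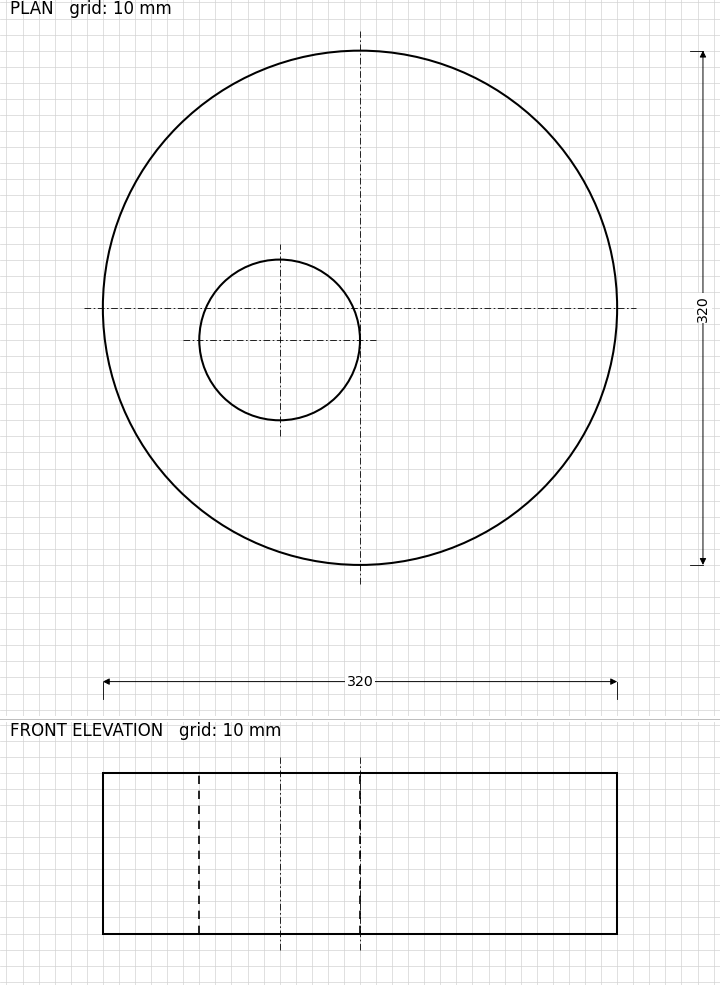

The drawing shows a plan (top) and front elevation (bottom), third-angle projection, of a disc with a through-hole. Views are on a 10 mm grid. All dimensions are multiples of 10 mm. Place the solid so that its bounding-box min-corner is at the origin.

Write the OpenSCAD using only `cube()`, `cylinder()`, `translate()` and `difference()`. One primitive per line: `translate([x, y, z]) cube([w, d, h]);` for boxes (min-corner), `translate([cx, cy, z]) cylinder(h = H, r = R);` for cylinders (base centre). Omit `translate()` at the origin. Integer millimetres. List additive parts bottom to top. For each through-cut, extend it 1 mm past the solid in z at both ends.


difference() {
  translate([160, 160, 0]) cylinder(h = 100, r = 160);
  translate([110, 140, -1]) cylinder(h = 102, r = 50);
}


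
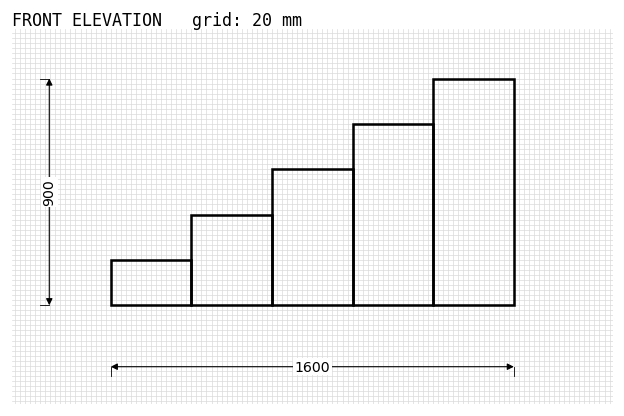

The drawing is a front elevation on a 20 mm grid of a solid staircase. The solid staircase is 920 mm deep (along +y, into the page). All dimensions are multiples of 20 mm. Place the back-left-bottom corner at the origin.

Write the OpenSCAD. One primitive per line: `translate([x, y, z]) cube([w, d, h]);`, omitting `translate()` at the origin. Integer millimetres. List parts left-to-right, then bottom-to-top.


cube([320, 920, 180]);
translate([320, 0, 0]) cube([320, 920, 360]);
translate([640, 0, 0]) cube([320, 920, 540]);
translate([960, 0, 0]) cube([320, 920, 720]);
translate([1280, 0, 0]) cube([320, 920, 900]);


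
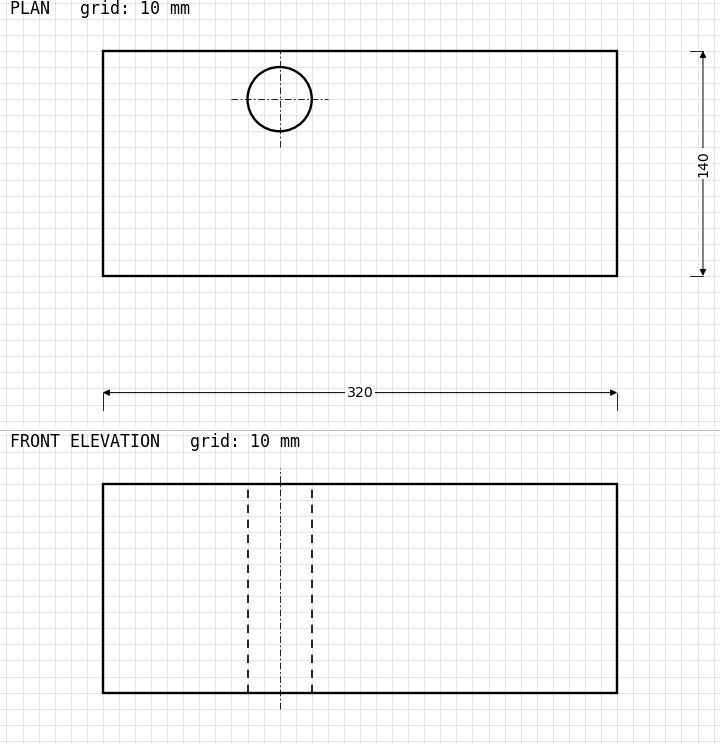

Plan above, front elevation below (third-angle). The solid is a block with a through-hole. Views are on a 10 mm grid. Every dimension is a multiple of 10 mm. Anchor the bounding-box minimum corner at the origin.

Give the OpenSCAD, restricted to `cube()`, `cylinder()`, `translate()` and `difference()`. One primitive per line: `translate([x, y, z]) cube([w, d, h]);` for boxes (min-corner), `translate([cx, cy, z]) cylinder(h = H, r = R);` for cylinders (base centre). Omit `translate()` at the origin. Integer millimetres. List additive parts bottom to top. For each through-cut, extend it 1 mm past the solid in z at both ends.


difference() {
  cube([320, 140, 130]);
  translate([110, 110, -1]) cylinder(h = 132, r = 20);
}


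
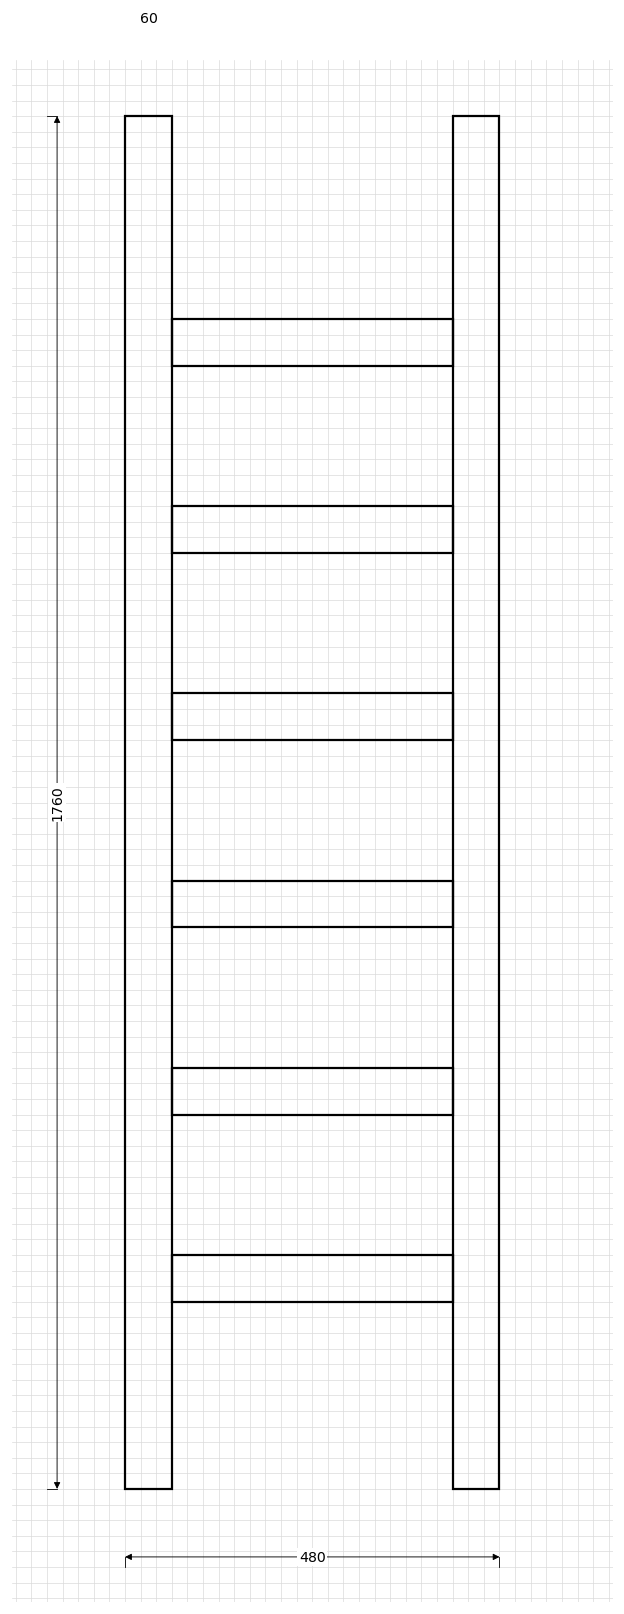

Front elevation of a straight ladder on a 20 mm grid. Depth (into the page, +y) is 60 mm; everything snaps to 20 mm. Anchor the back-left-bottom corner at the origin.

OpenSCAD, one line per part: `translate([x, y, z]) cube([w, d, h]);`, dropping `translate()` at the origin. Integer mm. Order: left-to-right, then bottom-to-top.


cube([60, 60, 1760]);
translate([60, 0, 240]) cube([360, 60, 60]);
translate([60, 0, 480]) cube([360, 60, 60]);
translate([60, 0, 720]) cube([360, 60, 60]);
translate([60, 0, 960]) cube([360, 60, 60]);
translate([60, 0, 1200]) cube([360, 60, 60]);
translate([60, 0, 1440]) cube([360, 60, 60]);
translate([420, 0, 0]) cube([60, 60, 1760]);
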